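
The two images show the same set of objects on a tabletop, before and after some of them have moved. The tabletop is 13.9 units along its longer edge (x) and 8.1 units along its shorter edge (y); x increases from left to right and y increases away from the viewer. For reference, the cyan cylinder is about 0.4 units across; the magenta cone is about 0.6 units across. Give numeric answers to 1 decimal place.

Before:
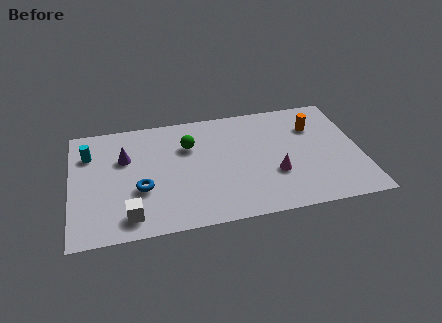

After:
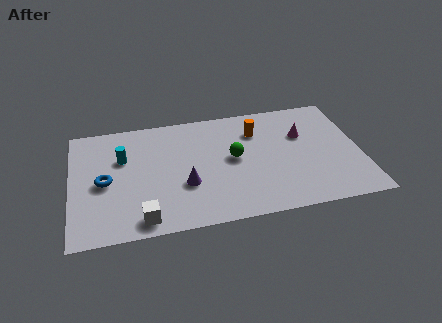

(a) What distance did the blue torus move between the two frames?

1.9

The blue torus moved from about (3.3, 3.0) to (1.6, 3.8), a distance of √(1.7² + 0.8²) ≈ 1.9.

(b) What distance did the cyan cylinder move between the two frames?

1.7

From (0.9, 5.9) to (2.5, 5.3), the cyan cylinder covered √(1.6² + 0.6²) ≈ 1.7 units.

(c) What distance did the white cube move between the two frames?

0.7

The white cube was near (2.7, 1.3) before and (3.3, 1.0) after, so it travelled √(0.6² + 0.3²) ≈ 0.7 units.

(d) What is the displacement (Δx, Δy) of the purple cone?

(2.8, -2.4)

From the two frames, the purple cone sits at roughly (2.6, 5.3) before and (5.4, 2.9) after.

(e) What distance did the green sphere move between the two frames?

2.5

From (5.7, 5.6) to (7.8, 4.3), the green sphere covered √(2.1² + 1.3²) ≈ 2.5 units.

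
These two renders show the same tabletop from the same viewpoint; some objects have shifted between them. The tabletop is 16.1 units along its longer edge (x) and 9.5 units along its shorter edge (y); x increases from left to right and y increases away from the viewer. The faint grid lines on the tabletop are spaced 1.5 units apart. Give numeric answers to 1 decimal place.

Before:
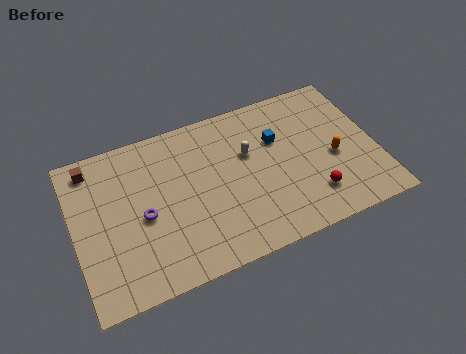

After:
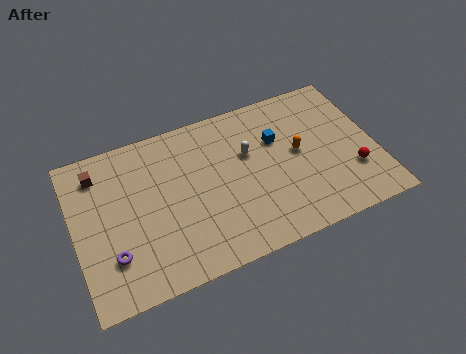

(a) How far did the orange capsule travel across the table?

2.1

The orange capsule was near (13.8, 4.1) before and (12.0, 5.1) after, so it travelled √(1.8² + 1.0²) ≈ 2.1 units.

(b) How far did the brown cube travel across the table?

0.6

From (1.2, 8.2) to (1.5, 7.7), the brown cube covered √(0.3² + 0.5²) ≈ 0.6 units.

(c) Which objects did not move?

the blue cube and the white capsule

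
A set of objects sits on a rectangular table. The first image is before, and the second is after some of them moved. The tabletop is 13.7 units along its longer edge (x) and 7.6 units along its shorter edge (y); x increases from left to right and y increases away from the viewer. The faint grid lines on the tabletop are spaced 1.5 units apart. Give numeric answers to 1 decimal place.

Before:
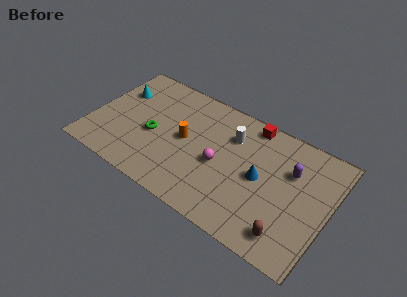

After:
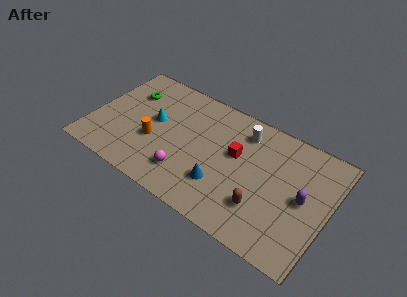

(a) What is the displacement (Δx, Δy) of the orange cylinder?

(-1.7, -1.0)

The orange cylinder was at about (5.4, 3.9) and moved to about (3.7, 2.9).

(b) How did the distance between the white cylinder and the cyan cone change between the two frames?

-1.4

They were about 6.7 units apart before and 5.3 after — 1.4 units closer together.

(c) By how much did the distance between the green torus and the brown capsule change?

+0.6

They were about 8.4 units apart before and 9.0 after — 0.6 units further apart.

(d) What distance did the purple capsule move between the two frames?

1.6

The purple capsule was near (11.4, 5.1) before and (12.3, 3.8) after, so it travelled √(0.9² + 1.3²) ≈ 1.6 units.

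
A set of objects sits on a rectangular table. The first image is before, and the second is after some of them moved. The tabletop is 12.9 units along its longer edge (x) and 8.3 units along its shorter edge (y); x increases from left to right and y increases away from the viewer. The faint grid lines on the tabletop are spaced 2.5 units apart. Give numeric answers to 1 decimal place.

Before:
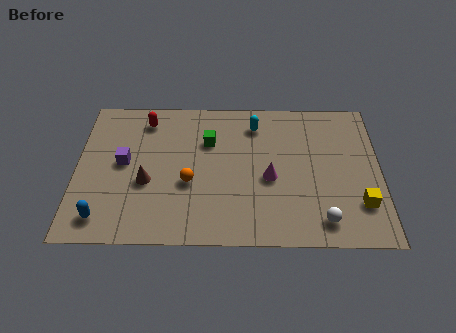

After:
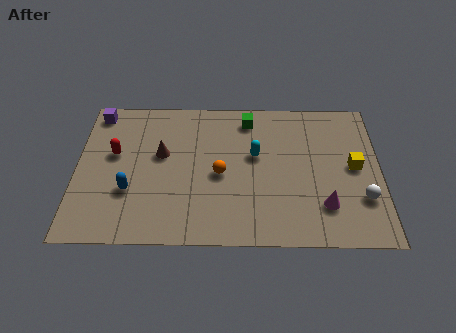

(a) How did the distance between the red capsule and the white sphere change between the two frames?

+1.4

Before: roughly 9.4 units apart; after: 10.8. That's 1.4 units further apart.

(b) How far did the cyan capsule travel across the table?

1.8

From (7.6, 6.7) to (7.6, 4.9), the cyan capsule covered √(0.0² + 1.8²) ≈ 1.8 units.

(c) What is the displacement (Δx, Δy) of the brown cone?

(0.6, 1.6)

The brown cone started near (3.0, 3.3) and ended near (3.6, 4.9).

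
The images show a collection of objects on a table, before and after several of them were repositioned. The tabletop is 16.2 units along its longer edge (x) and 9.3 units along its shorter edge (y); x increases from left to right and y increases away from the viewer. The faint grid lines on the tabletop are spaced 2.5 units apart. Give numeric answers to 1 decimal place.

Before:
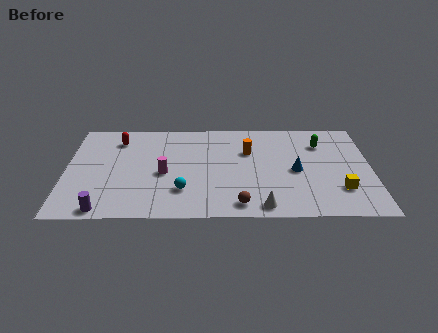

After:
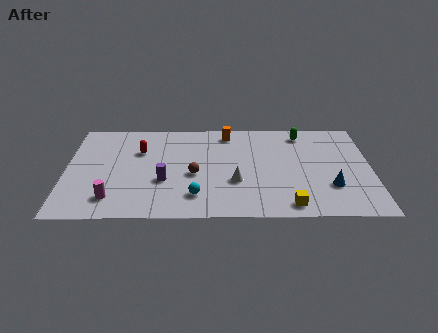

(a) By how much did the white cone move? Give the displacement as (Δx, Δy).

(-1.4, 2.3)

The white cone started near (10.4, 1.0) and ended near (9.0, 3.3).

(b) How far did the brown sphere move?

3.7

From (9.2, 1.2) to (6.8, 4.0), the brown sphere covered √(2.4² + 2.8²) ≈ 3.7 units.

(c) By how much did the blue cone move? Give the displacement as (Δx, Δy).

(1.8, -1.5)

The blue cone was at about (12.2, 4.3) and moved to about (14.0, 2.8).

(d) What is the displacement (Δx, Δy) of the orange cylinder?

(-1.1, 1.8)

From the two frames, the orange cylinder sits at roughly (9.7, 6.2) before and (8.6, 8.0) after.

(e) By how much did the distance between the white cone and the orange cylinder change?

-0.5

The distance was about 5.2 in the first image and 4.7 in the second, so they moved 0.5 units closer together.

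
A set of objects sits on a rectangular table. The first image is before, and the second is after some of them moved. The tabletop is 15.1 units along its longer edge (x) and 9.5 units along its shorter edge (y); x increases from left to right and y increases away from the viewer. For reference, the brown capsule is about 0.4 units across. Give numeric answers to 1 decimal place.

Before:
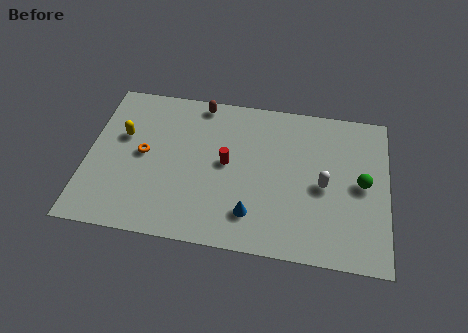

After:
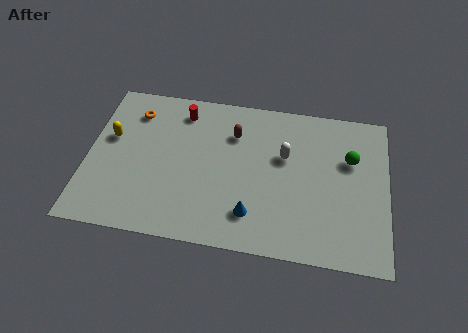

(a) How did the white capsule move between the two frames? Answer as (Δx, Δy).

(-2.0, 1.5)

The white capsule started near (11.9, 4.4) and ended near (9.9, 5.9).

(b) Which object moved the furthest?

the red cylinder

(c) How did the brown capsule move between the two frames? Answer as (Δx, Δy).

(1.8, -1.7)

The brown capsule was at about (5.5, 8.6) and moved to about (7.3, 6.9).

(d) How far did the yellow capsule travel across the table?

0.6

From (1.7, 5.9) to (1.1, 5.7), the yellow capsule covered √(0.6² + 0.2²) ≈ 0.6 units.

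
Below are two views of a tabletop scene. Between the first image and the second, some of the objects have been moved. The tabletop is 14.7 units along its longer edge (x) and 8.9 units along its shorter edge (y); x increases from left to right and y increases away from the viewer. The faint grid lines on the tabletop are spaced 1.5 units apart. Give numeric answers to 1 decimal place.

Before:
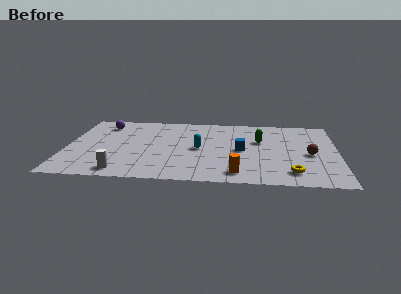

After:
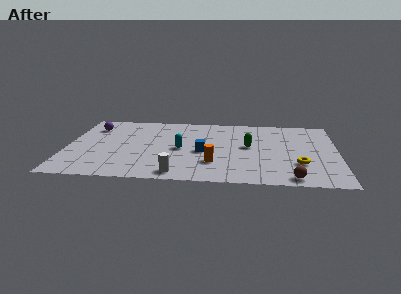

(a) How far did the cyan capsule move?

1.0

From (7.2, 4.3) to (6.2, 4.2), the cyan capsule covered √(1.0² + 0.1²) ≈ 1.0 units.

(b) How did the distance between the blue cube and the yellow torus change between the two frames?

+1.5

Before: roughly 3.8 units apart; after: 5.3. That's 1.5 units further apart.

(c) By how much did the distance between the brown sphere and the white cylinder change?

-4.4

Before: roughly 10.5 units apart; after: 6.1. That's 4.4 units closer together.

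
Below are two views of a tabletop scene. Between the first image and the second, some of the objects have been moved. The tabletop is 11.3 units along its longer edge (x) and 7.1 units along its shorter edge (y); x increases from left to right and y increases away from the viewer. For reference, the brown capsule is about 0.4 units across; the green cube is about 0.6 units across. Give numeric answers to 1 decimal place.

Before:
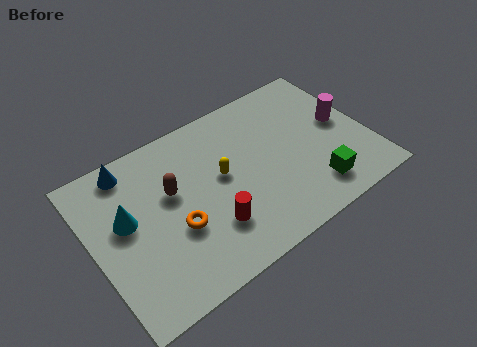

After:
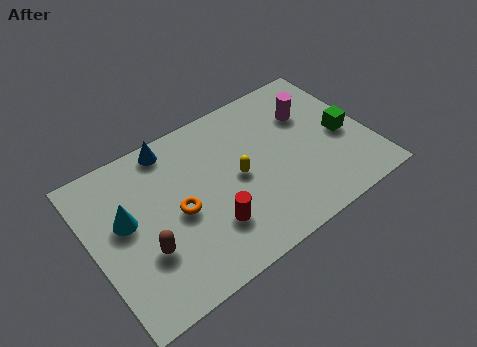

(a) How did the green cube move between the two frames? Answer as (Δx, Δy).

(1.6, 1.8)

The green cube started near (8.7, 1.4) and ended near (10.3, 3.2).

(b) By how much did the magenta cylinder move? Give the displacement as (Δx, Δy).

(-1.2, 1.1)

The magenta cylinder was at about (10.4, 3.8) and moved to about (9.2, 4.9).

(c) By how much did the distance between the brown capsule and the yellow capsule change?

+2.1

Before: roughly 2.0 units apart; after: 4.1. That's 2.1 units further apart.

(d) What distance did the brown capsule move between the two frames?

2.4

From (3.3, 4.3) to (1.9, 2.4), the brown capsule covered √(1.4² + 1.9²) ≈ 2.4 units.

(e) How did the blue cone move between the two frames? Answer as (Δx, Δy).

(1.7, 0.1)

The blue cone started near (1.9, 6.2) and ended near (3.6, 6.3).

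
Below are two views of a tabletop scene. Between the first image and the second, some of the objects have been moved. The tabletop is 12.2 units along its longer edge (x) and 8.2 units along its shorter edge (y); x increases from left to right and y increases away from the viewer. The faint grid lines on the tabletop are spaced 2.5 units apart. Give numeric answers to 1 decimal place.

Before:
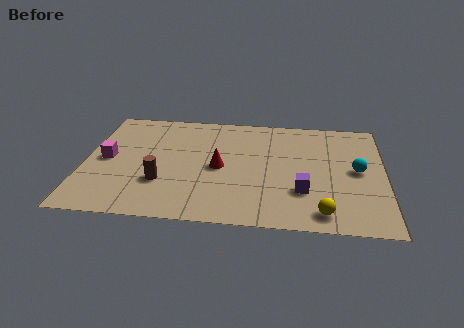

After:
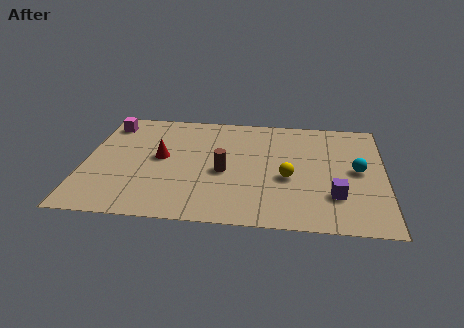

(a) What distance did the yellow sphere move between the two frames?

2.7

The yellow sphere moved from about (9.7, 1.1) to (8.3, 3.4), a distance of √(1.4² + 2.3²) ≈ 2.7.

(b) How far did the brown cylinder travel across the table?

2.7

The brown cylinder moved from about (3.2, 2.6) to (5.7, 3.6), a distance of √(2.5² + 1.0²) ≈ 2.7.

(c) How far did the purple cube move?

1.3

The purple cube was near (8.9, 2.5) before and (10.2, 2.3) after, so it travelled √(1.3² + 0.2²) ≈ 1.3 units.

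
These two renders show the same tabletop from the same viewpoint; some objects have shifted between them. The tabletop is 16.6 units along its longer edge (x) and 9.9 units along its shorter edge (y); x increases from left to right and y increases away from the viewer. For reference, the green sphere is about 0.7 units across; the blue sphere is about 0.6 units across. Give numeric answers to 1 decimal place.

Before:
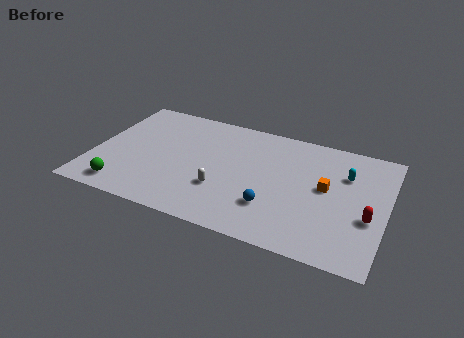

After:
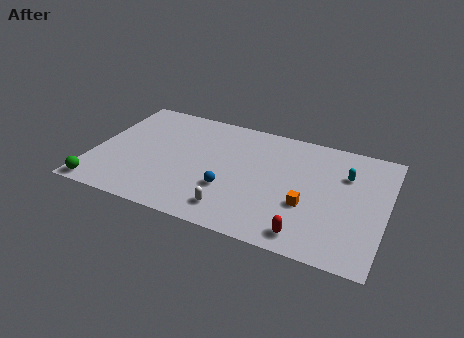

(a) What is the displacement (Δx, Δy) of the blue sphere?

(-2.5, 0.5)

The blue sphere was at about (10.4, 2.8) and moved to about (7.9, 3.3).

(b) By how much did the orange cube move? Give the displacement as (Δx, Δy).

(-0.9, -1.8)

From the two frames, the orange cube sits at roughly (13.2, 5.4) before and (12.3, 3.6) after.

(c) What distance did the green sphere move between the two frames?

1.4

The green sphere moved from about (2.1, 1.4) to (0.8, 0.9), a distance of √(1.3² + 0.5²) ≈ 1.4.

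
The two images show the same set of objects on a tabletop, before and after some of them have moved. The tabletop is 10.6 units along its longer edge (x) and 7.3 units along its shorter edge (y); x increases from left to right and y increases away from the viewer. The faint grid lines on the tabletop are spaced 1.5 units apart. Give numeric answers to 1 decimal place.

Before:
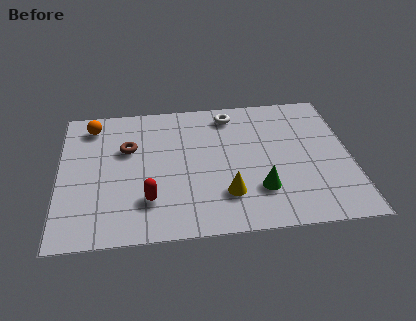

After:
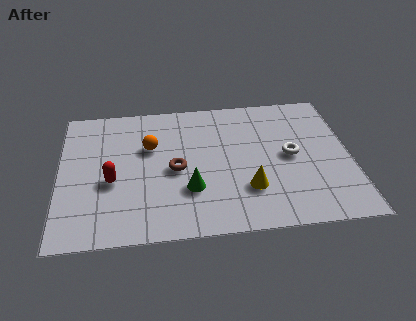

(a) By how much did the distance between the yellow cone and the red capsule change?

+2.2

Before: roughly 2.8 units apart; after: 5.0. That's 2.2 units further apart.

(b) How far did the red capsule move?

1.7

The red capsule moved from about (3.2, 1.9) to (1.9, 3.0), a distance of √(1.3² + 1.1²) ≈ 1.7.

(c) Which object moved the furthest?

the white torus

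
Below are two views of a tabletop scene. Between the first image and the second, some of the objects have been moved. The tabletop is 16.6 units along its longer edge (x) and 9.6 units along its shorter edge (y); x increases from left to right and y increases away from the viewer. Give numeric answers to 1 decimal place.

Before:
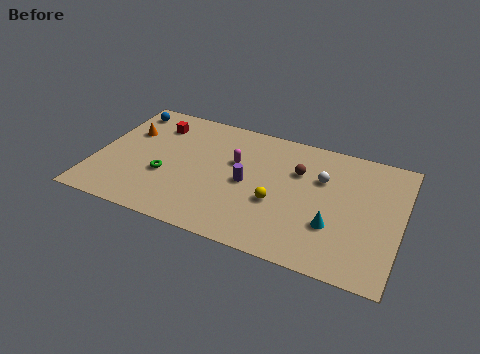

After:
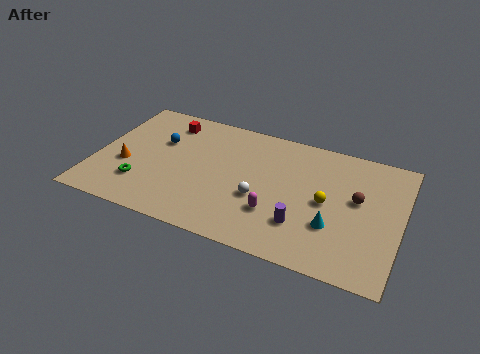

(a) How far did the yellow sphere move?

2.8

The yellow sphere moved from about (10.0, 3.7) to (12.6, 4.7), a distance of √(2.6² + 1.0²) ≈ 2.8.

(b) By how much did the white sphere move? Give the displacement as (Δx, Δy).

(-3.1, -2.7)

The white sphere started near (12.2, 6.4) and ended near (9.1, 3.7).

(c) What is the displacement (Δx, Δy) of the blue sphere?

(2.2, -2.0)

From the two frames, the blue sphere sits at roughly (1.1, 8.2) before and (3.3, 6.2) after.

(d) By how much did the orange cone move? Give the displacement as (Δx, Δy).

(0.2, -2.7)

From the two frames, the orange cone sits at roughly (1.5, 6.4) before and (1.7, 3.7) after.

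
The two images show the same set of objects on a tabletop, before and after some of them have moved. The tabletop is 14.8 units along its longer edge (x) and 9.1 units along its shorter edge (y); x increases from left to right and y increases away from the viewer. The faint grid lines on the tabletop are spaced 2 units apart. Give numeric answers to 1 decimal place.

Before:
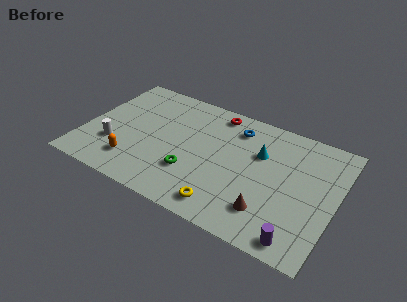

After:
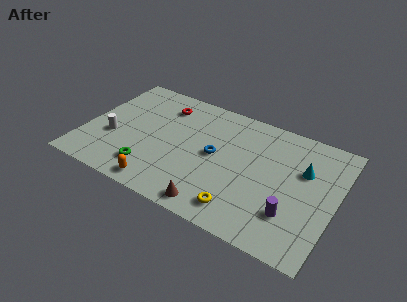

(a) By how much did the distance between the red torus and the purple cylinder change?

+0.4

The distance was about 9.1 in the first image and 9.5 in the second, so they moved 0.4 units further apart.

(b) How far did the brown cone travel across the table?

3.2

From (11.2, 2.1) to (8.2, 1.0), the brown cone covered √(3.0² + 1.1²) ≈ 3.2 units.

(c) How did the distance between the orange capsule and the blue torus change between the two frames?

-3.0

Before: roughly 7.6 units apart; after: 4.6. That's 3.0 units closer together.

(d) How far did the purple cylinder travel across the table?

1.6

From (13.1, 1.0) to (12.5, 2.5), the purple cylinder covered √(0.6² + 1.5²) ≈ 1.6 units.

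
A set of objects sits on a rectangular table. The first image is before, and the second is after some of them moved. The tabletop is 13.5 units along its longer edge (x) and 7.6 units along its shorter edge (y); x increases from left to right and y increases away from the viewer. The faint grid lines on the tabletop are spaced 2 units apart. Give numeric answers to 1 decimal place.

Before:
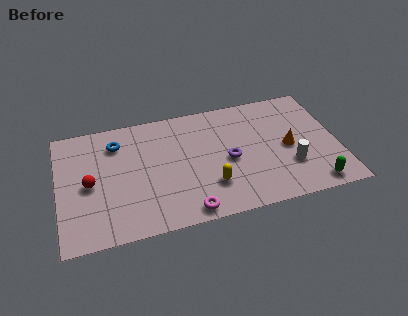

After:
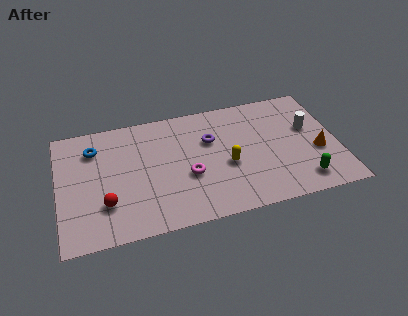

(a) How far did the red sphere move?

1.6

The red sphere moved from about (1.5, 3.6) to (2.2, 2.2), a distance of √(0.7² + 1.4²) ≈ 1.6.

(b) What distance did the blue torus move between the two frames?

1.1

The blue torus was near (2.9, 5.9) before and (1.8, 5.8) after, so it travelled √(1.1² + 0.1²) ≈ 1.1 units.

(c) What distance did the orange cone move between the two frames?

1.5

The orange cone moved from about (11.1, 3.6) to (12.5, 3.0), a distance of √(1.4² + 0.6²) ≈ 1.5.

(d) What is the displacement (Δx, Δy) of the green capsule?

(-0.5, 0.4)

From the two frames, the green capsule sits at roughly (12.1, 0.9) before and (11.6, 1.3) after.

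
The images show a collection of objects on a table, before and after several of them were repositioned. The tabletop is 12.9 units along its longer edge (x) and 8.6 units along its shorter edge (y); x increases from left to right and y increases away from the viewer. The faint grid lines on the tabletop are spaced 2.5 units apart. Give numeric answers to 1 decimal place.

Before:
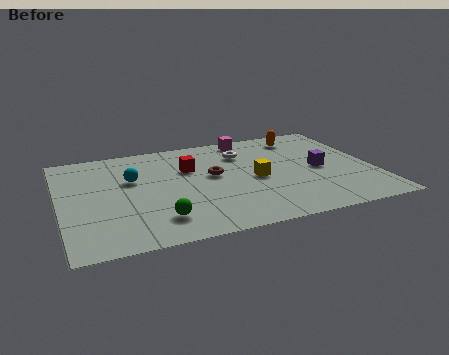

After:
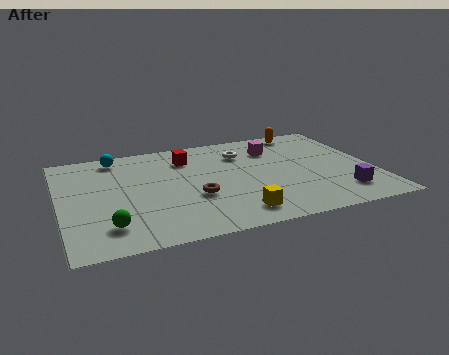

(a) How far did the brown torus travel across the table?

1.8

The brown torus moved from about (6.3, 4.8) to (5.4, 3.2), a distance of √(0.9² + 1.6²) ≈ 1.8.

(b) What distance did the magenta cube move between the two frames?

1.6

From (8.1, 7.7) to (9.0, 6.4), the magenta cube covered √(0.9² + 1.3²) ≈ 1.6 units.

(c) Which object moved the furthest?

the yellow cube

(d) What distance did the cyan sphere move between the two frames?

2.2

From (3.0, 5.4) to (2.5, 7.5), the cyan sphere covered √(0.5² + 2.1²) ≈ 2.2 units.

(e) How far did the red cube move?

0.9

The red cube was near (5.4, 5.7) before and (5.4, 6.6) after, so it travelled √(0.0² + 0.9²) ≈ 0.9 units.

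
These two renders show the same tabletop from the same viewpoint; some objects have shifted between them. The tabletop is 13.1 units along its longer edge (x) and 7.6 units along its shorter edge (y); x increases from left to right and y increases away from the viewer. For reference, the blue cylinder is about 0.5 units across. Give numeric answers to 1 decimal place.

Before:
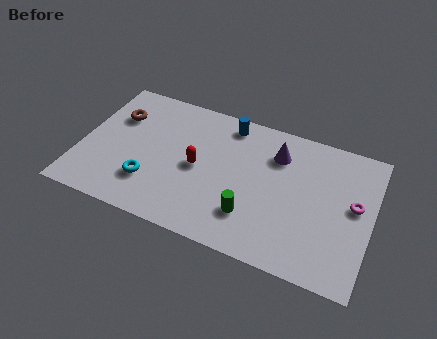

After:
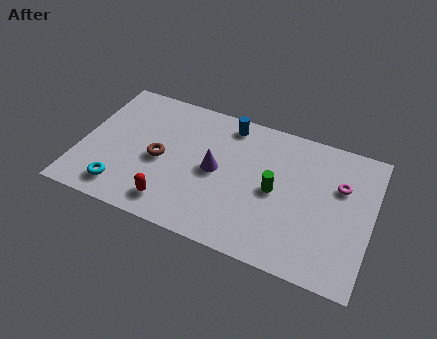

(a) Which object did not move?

the blue cylinder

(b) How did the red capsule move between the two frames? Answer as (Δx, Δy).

(-0.9, -2.4)

From the two frames, the red capsule sits at roughly (5.3, 3.7) before and (4.4, 1.3) after.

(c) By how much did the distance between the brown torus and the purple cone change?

-4.8

Before: roughly 7.3 units apart; after: 2.5. That's 4.8 units closer together.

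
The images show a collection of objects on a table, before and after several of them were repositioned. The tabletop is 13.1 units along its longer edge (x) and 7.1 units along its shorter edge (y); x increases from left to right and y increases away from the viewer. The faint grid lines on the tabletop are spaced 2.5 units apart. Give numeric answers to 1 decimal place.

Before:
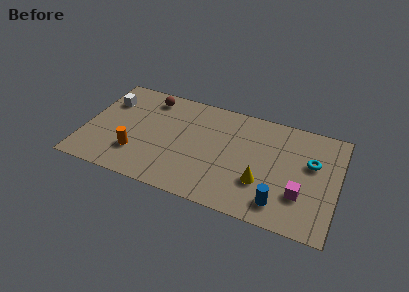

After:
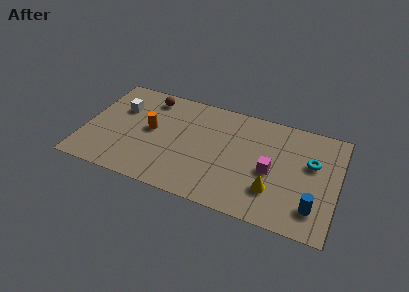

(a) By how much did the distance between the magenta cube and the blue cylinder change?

+1.5

The distance was about 1.3 in the first image and 2.8 in the second, so they moved 1.5 units further apart.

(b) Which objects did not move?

the brown sphere and the cyan torus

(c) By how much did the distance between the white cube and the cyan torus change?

-0.7

Before: roughly 10.7 units apart; after: 10.0. That's 0.7 units closer together.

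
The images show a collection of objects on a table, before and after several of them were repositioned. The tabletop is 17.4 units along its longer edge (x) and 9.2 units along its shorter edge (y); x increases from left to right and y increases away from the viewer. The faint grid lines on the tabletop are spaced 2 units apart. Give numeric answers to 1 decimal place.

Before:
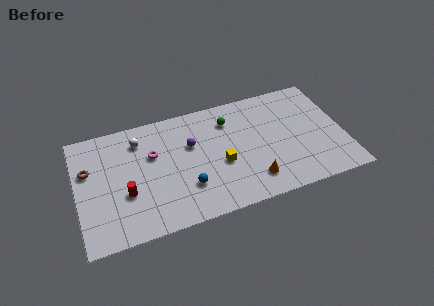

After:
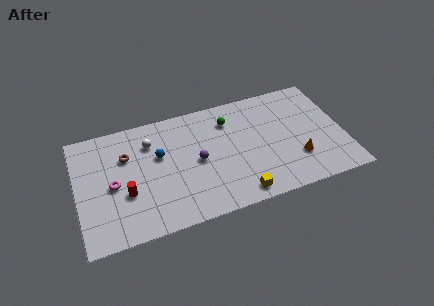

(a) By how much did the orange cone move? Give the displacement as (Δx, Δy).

(3.0, 0.8)

From the two frames, the orange cone sits at roughly (11.2, 1.9) before and (14.2, 2.7) after.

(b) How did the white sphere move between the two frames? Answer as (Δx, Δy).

(0.7, -0.4)

The white sphere was at about (4.2, 7.3) and moved to about (4.9, 6.9).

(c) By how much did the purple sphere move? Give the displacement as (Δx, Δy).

(0.3, -1.4)

The purple sphere was at about (7.5, 5.9) and moved to about (7.8, 4.5).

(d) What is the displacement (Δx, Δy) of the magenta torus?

(-2.7, -1.6)

From the two frames, the magenta torus sits at roughly (5.0, 5.9) before and (2.3, 4.3) after.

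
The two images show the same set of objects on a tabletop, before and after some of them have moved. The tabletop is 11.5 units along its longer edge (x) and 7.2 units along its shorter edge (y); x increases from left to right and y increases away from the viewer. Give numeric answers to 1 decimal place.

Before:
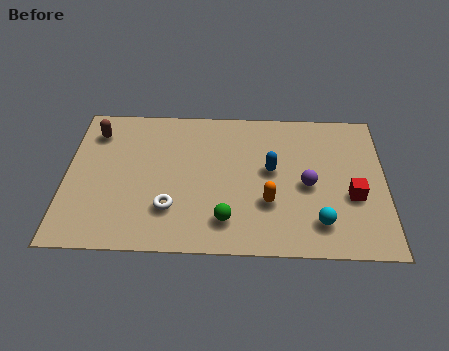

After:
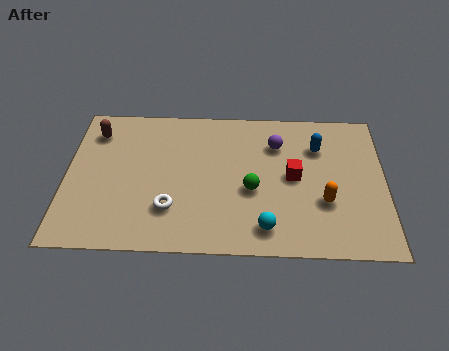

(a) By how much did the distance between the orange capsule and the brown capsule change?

+1.8

The distance was about 7.1 in the first image and 8.9 in the second, so they moved 1.8 units further apart.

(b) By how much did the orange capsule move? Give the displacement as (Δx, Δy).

(2.0, 0.1)

The orange capsule was at about (7.3, 2.4) and moved to about (9.3, 2.5).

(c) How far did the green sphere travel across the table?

1.7

The green sphere was near (5.8, 1.5) before and (6.7, 3.0) after, so it travelled √(0.9² + 1.5²) ≈ 1.7 units.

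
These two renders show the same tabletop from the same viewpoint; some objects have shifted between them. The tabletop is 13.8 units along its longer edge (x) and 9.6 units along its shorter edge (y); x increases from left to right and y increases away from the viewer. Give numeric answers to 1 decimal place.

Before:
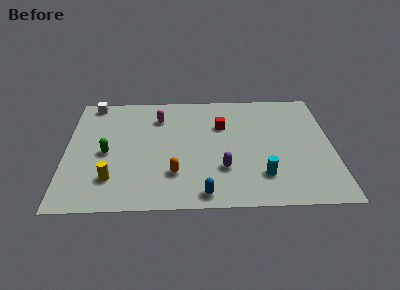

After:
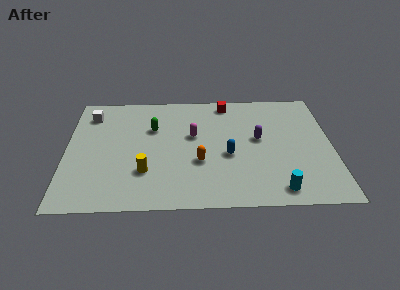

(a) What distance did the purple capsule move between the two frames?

3.1

The purple capsule was near (8.1, 2.9) before and (10.0, 5.3) after, so it travelled √(1.9² + 2.4²) ≈ 3.1 units.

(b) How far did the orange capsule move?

1.6

From (5.6, 2.6) to (6.9, 3.5), the orange capsule covered √(1.3² + 0.9²) ≈ 1.6 units.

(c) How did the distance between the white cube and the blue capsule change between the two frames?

-1.5

They were about 9.6 units apart before and 8.1 after — 1.5 units closer together.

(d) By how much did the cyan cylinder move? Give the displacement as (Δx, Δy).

(0.8, -1.1)

From the two frames, the cyan cylinder sits at roughly (10.1, 2.3) before and (10.9, 1.2) after.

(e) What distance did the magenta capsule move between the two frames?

2.4

The magenta capsule was near (4.8, 7.3) before and (6.6, 5.7) after, so it travelled √(1.8² + 1.6²) ≈ 2.4 units.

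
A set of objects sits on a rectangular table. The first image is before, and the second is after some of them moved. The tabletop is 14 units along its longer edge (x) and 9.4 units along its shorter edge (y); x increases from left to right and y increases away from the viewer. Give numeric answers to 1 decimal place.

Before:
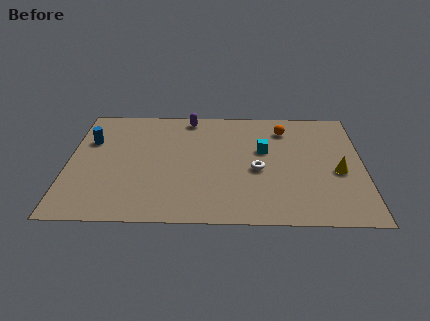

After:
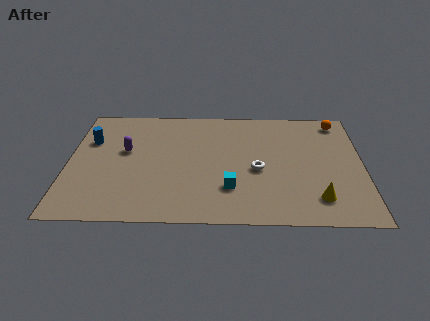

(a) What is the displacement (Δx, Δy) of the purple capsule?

(-3.0, -2.9)

The purple capsule started near (5.7, 8.4) and ended near (2.7, 5.5).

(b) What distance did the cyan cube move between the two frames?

3.5

The cyan cube moved from about (9.3, 5.7) to (7.7, 2.6), a distance of √(1.6² + 3.1²) ≈ 3.5.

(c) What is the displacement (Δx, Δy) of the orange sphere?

(2.6, 0.7)

The orange sphere was at about (10.3, 7.5) and moved to about (12.9, 8.2).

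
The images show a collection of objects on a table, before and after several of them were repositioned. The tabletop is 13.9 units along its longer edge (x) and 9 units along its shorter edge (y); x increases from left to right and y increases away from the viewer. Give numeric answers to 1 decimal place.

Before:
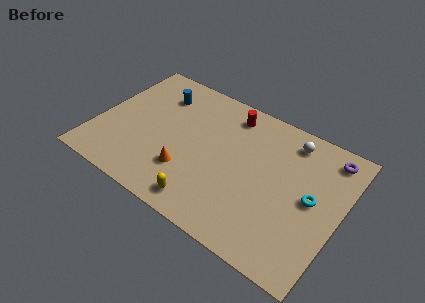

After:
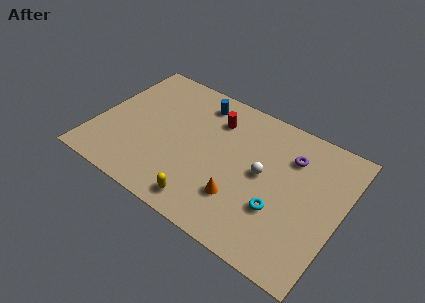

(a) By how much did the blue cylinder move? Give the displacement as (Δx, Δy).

(2.3, 0.6)

The blue cylinder started near (3.0, 6.9) and ended near (5.3, 7.5).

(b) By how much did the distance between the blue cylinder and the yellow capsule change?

-0.4

They were about 6.9 units apart before and 6.5 after — 0.4 units closer together.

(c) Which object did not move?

the yellow capsule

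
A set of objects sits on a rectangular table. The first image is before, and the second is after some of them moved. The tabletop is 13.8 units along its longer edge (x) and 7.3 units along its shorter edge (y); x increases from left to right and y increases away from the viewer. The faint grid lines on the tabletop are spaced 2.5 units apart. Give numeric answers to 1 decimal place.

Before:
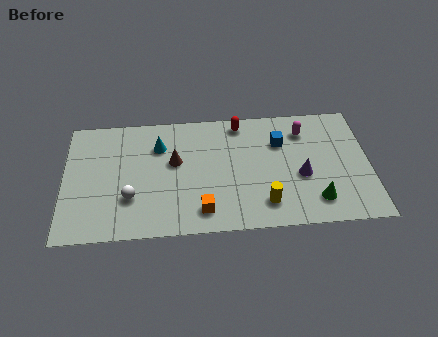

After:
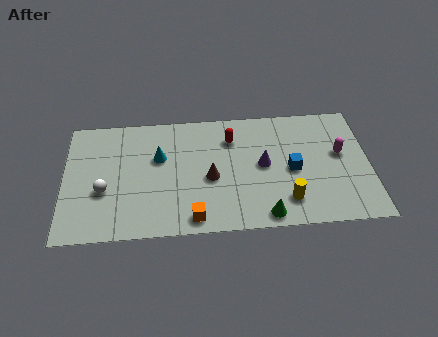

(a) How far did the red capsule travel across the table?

1.0

From (8.0, 6.4) to (7.6, 5.5), the red capsule covered √(0.4² + 0.9²) ≈ 1.0 units.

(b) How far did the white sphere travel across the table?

1.3

From (3.0, 2.3) to (1.8, 2.8), the white sphere covered √(1.2² + 0.5²) ≈ 1.3 units.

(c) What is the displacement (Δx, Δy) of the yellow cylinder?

(1.0, 0.1)

The yellow cylinder started near (9.0, 1.5) and ended near (10.0, 1.6).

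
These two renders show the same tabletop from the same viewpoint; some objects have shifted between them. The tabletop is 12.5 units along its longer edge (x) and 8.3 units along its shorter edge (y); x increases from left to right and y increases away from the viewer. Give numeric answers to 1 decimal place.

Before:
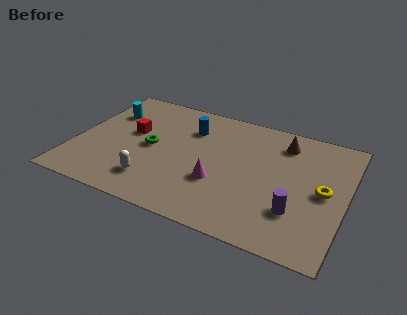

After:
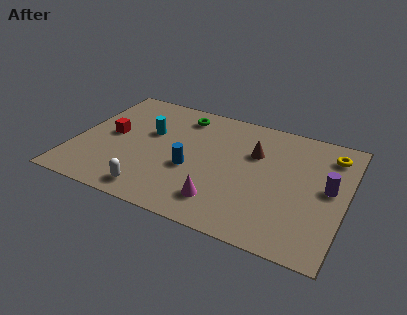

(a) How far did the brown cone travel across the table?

1.7

The brown cone was near (9.4, 6.7) before and (8.2, 5.5) after, so it travelled √(1.2² + 1.2²) ≈ 1.7 units.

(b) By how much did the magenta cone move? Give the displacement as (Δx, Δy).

(0.3, -1.2)

The magenta cone was at about (6.8, 2.9) and moved to about (7.1, 1.7).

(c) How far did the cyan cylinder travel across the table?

2.2

From (1.2, 5.9) to (3.3, 5.1), the cyan cylinder covered √(2.1² + 0.8²) ≈ 2.2 units.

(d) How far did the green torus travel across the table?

3.0

The green torus moved from about (3.5, 4.1) to (4.6, 6.9), a distance of √(1.1² + 2.8²) ≈ 3.0.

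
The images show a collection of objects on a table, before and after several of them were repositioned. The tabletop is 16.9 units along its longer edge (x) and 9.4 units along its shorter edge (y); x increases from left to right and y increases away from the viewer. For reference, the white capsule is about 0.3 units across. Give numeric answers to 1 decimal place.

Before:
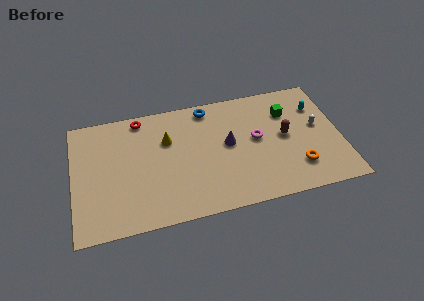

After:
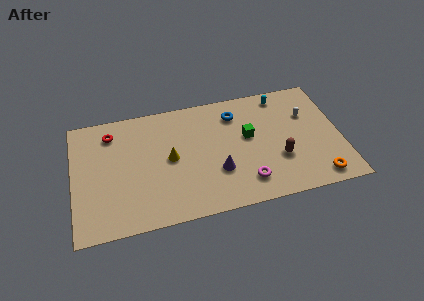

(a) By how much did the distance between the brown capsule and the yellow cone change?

-0.5

Before: roughly 7.5 units apart; after: 7.0. That's 0.5 units closer together.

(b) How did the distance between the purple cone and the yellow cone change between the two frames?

-0.6

They were about 4.0 units apart before and 3.4 after — 0.6 units closer together.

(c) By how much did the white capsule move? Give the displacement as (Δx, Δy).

(-0.6, 1.1)

The white capsule was at about (15.5, 5.2) and moved to about (14.9, 6.3).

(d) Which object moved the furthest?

the magenta torus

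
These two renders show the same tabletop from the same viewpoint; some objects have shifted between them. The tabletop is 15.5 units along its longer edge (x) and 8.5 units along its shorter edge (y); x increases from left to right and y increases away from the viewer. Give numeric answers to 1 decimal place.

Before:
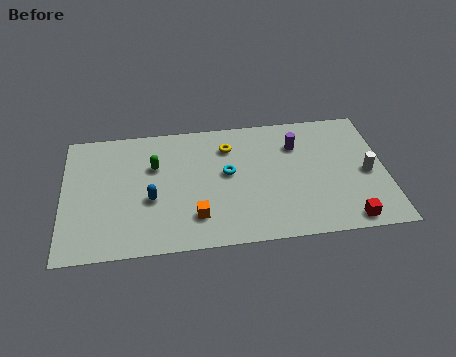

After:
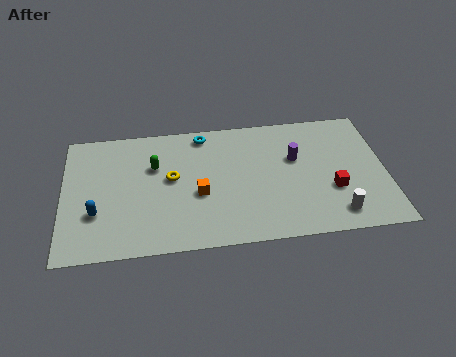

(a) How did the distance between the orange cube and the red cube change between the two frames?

-0.9

Before: roughly 7.3 units apart; after: 6.4. That's 0.9 units closer together.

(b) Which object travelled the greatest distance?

the yellow torus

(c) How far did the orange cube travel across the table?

1.5

The orange cube moved from about (6.3, 2.0) to (6.5, 3.5), a distance of √(0.2² + 1.5²) ≈ 1.5.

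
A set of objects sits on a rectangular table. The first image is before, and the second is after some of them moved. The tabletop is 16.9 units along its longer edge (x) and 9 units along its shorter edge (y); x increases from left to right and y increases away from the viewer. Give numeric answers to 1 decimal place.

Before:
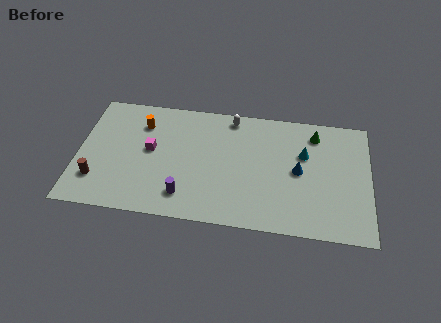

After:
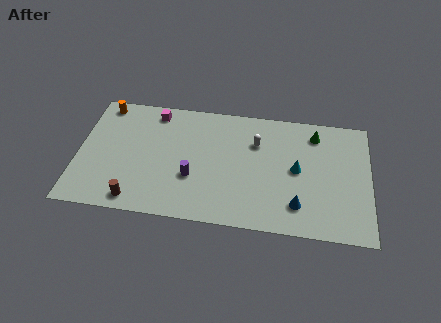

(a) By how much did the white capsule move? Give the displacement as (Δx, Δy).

(1.5, -1.7)

From the two frames, the white capsule sits at roughly (8.8, 8.0) before and (10.3, 6.3) after.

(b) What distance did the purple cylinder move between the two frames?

1.5

From (6.3, 1.8) to (6.7, 3.2), the purple cylinder covered √(0.4² + 1.4²) ≈ 1.5 units.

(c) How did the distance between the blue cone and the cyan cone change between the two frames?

+1.3

They were about 1.3 units apart before and 2.6 after — 1.3 units further apart.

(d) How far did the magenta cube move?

2.9

From (4.2, 4.9) to (4.3, 7.8), the magenta cube covered √(0.1² + 2.9²) ≈ 2.9 units.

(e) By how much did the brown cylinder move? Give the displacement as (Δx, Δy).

(2.3, -1.2)

The brown cylinder was at about (1.2, 2.3) and moved to about (3.5, 1.1).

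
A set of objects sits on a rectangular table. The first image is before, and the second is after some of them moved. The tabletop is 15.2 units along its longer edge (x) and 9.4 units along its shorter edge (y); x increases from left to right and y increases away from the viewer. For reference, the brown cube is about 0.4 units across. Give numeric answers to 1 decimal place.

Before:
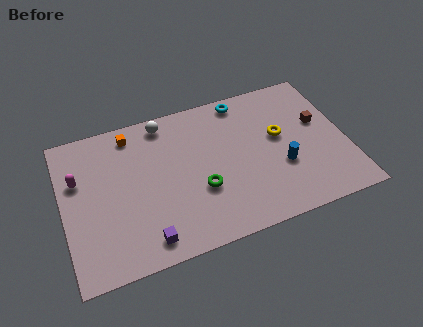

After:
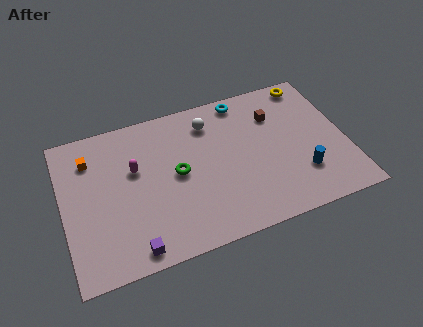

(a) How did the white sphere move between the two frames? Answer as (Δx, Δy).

(2.4, -0.8)

The white sphere was at about (5.7, 8.3) and moved to about (8.1, 7.5).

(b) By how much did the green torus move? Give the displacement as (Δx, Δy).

(-1.1, 1.4)

The green torus started near (7.2, 3.4) and ended near (6.1, 4.8).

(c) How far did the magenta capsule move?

3.0

The magenta capsule moved from about (0.9, 6.1) to (3.9, 5.8), a distance of √(3.0² + 0.3²) ≈ 3.0.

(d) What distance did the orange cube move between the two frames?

2.5

From (3.9, 8.1) to (1.6, 7.2), the orange cube covered √(2.3² + 0.9²) ≈ 2.5 units.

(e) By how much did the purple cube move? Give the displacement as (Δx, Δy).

(-0.7, -0.3)

The purple cube started near (4.1, 1.3) and ended near (3.4, 1.0).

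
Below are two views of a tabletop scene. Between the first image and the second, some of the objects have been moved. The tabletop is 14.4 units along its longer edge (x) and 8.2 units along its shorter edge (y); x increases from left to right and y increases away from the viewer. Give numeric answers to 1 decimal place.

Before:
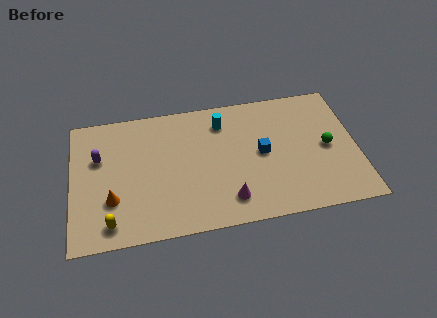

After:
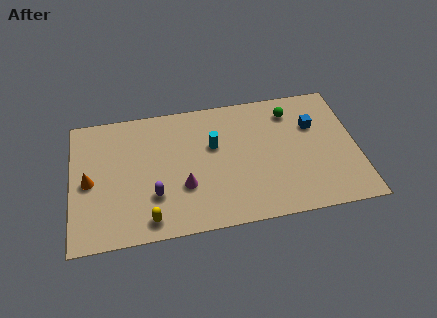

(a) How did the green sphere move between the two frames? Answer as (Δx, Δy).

(-1.7, 2.6)

From the two frames, the green sphere sits at roughly (12.9, 4.0) before and (11.2, 6.6) after.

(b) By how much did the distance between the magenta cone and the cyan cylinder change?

-2.1

Before: roughly 4.9 units apart; after: 2.8. That's 2.1 units closer together.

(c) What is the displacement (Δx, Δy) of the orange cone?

(-1.1, 1.3)

The orange cone was at about (2.0, 2.6) and moved to about (0.9, 3.9).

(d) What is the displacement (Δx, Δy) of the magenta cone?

(-2.2, 1.2)

From the two frames, the magenta cone sits at roughly (7.8, 1.6) before and (5.6, 2.8) after.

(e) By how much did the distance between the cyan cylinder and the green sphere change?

-1.5

They were about 5.8 units apart before and 4.3 after — 1.5 units closer together.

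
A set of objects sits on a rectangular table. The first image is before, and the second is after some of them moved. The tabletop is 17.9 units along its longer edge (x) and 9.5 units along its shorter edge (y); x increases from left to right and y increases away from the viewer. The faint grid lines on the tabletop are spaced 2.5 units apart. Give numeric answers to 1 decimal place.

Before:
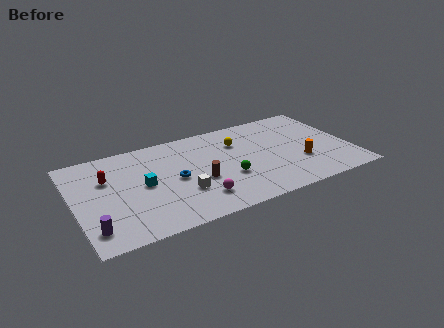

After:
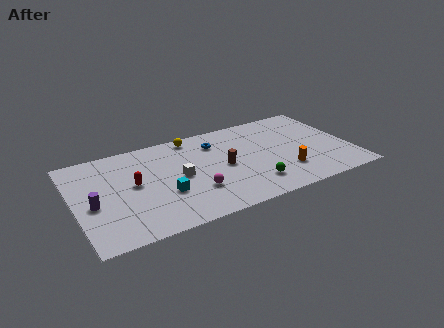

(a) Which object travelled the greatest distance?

the blue torus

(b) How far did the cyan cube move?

1.8

From (4.4, 4.8) to (5.6, 3.4), the cyan cube covered √(1.2² + 1.4²) ≈ 1.8 units.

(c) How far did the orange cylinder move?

1.3

From (14.5, 3.2) to (13.4, 2.6), the orange cylinder covered √(1.1² + 0.6²) ≈ 1.3 units.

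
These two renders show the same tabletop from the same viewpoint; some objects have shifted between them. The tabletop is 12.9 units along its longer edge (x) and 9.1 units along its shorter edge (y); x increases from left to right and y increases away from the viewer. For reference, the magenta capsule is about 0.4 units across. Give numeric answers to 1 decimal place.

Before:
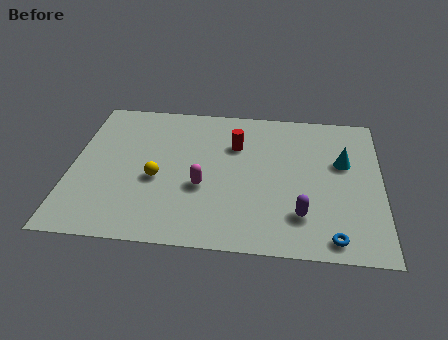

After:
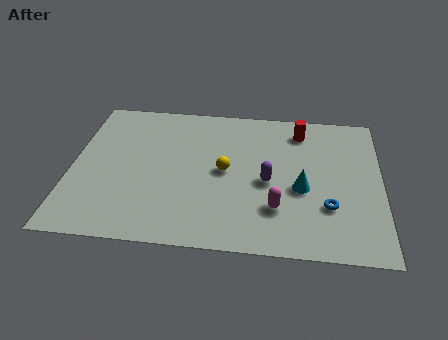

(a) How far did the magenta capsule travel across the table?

3.3

From (5.5, 3.5) to (8.6, 2.5), the magenta capsule covered √(3.1² + 1.0²) ≈ 3.3 units.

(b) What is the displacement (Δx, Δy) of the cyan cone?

(-1.7, -1.8)

From the two frames, the cyan cone sits at roughly (11.3, 5.6) before and (9.6, 3.8) after.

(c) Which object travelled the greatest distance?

the magenta capsule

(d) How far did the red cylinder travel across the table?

3.0

The red cylinder moved from about (6.8, 6.3) to (9.5, 7.5), a distance of √(2.7² + 1.2²) ≈ 3.0.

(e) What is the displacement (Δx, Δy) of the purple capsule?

(-1.4, 1.9)

The purple capsule started near (9.6, 2.2) and ended near (8.2, 4.1).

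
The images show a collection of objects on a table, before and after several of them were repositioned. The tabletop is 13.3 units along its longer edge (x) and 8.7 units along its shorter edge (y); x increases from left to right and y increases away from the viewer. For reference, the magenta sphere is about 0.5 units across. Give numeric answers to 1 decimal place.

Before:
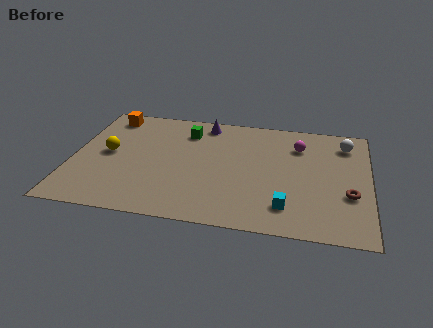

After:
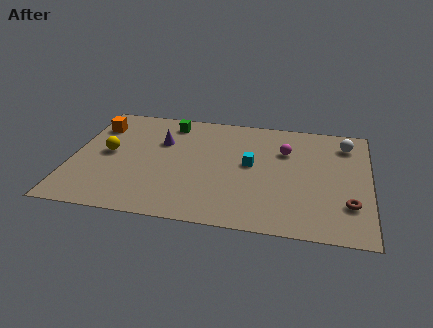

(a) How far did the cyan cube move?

3.4

From (9.7, 1.8) to (8.0, 4.7), the cyan cube covered √(1.7² + 2.9²) ≈ 3.4 units.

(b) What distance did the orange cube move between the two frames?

1.0

The orange cube was near (1.4, 7.5) before and (0.9, 6.6) after, so it travelled √(0.5² + 0.9²) ≈ 1.0 units.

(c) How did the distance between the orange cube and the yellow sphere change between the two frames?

-0.8

The distance was about 3.0 in the first image and 2.2 in the second, so they moved 0.8 units closer together.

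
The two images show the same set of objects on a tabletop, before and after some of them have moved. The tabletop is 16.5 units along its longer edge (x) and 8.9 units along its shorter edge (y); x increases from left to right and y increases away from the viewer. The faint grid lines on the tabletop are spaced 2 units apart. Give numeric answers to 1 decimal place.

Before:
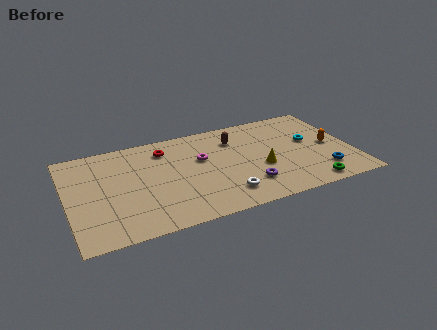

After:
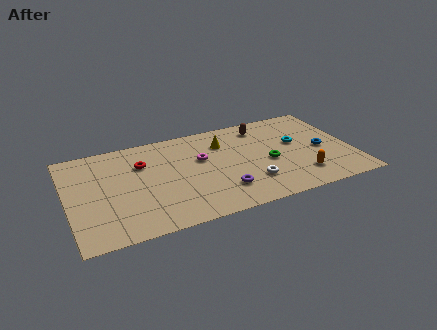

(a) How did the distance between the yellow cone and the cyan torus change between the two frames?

+0.9

The distance was about 3.5 in the first image and 4.4 in the second, so they moved 0.9 units further apart.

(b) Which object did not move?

the magenta torus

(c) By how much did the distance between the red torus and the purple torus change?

-0.7

The distance was about 6.6 in the first image and 5.9 in the second, so they moved 0.7 units closer together.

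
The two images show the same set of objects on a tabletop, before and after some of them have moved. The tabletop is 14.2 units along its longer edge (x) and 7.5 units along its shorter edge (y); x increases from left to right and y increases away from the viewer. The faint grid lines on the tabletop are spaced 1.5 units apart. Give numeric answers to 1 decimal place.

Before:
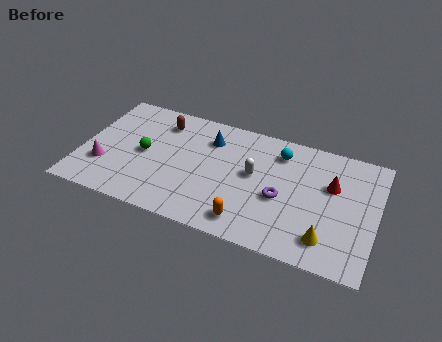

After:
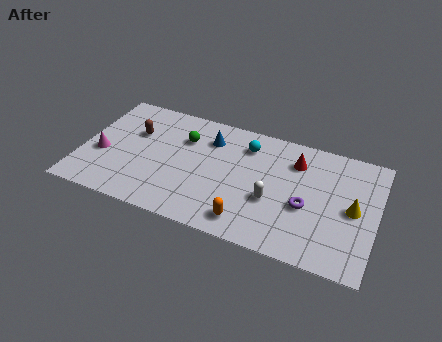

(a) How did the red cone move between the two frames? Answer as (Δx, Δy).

(-1.8, 0.9)

The red cone was at about (12.0, 4.8) and moved to about (10.2, 5.7).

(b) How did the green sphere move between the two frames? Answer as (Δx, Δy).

(1.8, 1.6)

The green sphere was at about (3.0, 3.7) and moved to about (4.8, 5.3).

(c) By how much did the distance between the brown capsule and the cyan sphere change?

-0.3

Before: roughly 5.8 units apart; after: 5.5. That's 0.3 units closer together.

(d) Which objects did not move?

the orange capsule and the blue cone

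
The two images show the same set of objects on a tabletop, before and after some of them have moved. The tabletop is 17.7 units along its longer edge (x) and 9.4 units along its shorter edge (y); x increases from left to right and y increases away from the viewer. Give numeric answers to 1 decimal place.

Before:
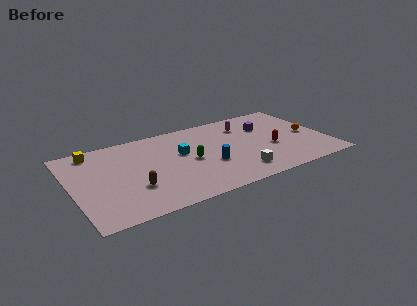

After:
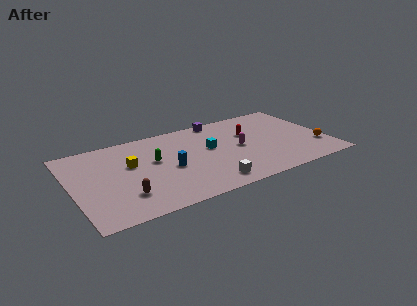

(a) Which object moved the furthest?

the purple cube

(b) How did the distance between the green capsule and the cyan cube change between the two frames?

+2.7

The distance was about 1.2 in the first image and 3.9 in the second, so they moved 2.7 units further apart.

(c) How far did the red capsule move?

2.6

The red capsule was near (13.8, 3.8) before and (12.5, 6.1) after, so it travelled √(1.3² + 2.3²) ≈ 2.6 units.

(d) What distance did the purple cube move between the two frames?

3.7

The purple cube was near (13.8, 6.5) before and (10.7, 8.6) after, so it travelled √(3.1² + 2.1²) ≈ 3.7 units.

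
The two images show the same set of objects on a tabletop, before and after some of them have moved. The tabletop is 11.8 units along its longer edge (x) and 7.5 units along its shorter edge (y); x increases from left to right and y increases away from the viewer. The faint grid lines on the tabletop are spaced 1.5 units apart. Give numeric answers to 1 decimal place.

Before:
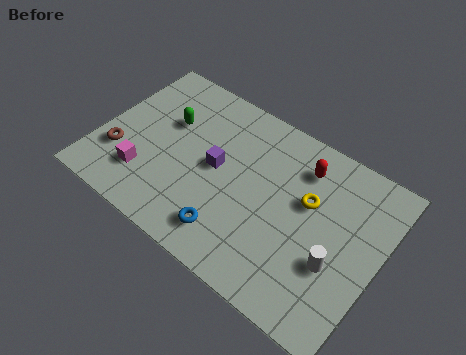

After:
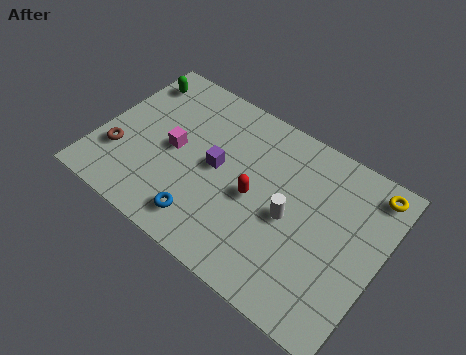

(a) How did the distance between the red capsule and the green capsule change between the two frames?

+0.6

The distance was about 5.7 in the first image and 6.3 in the second, so they moved 0.6 units further apart.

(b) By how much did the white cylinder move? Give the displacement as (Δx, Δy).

(-2.1, 0.8)

The white cylinder started near (10.2, 2.7) and ended near (8.1, 3.5).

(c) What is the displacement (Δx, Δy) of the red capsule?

(-1.6, -2.4)

The red capsule started near (8.2, 5.9) and ended near (6.6, 3.5).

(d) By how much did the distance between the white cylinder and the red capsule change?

-2.3

Before: roughly 3.8 units apart; after: 1.5. That's 2.3 units closer together.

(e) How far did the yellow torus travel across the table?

3.0

From (8.7, 4.6) to (11.0, 6.5), the yellow torus covered √(2.3² + 1.9²) ≈ 3.0 units.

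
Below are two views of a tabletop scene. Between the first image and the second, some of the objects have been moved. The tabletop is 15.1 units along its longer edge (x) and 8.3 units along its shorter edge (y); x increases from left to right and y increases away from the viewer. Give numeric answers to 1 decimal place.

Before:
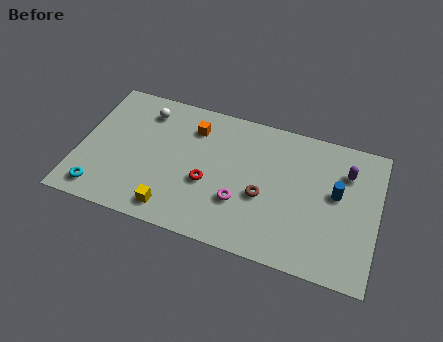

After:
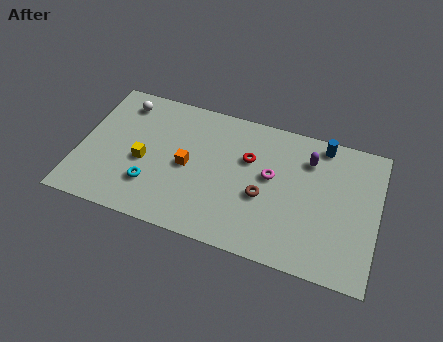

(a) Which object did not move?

the brown torus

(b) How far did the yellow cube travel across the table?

2.9

From (5.0, 1.2) to (3.3, 3.6), the yellow cube covered √(1.7² + 2.4²) ≈ 2.9 units.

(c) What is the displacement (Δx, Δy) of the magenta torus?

(1.4, 2.0)

From the two frames, the magenta torus sits at roughly (8.3, 2.7) before and (9.7, 4.7) after.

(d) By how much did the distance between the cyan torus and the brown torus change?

-2.7

The distance was about 8.4 in the first image and 5.7 in the second, so they moved 2.7 units closer together.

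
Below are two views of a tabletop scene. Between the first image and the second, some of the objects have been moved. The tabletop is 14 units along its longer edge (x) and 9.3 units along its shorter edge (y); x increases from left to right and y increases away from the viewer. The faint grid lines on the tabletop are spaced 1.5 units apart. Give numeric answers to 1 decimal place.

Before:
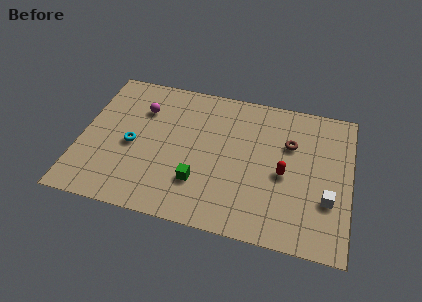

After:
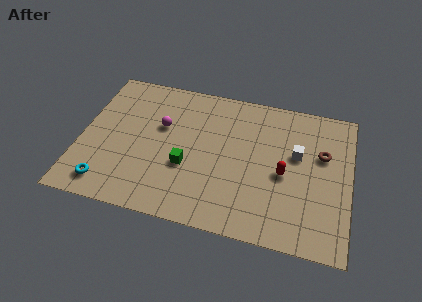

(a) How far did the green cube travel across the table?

1.1

From (6.3, 2.6) to (5.6, 3.5), the green cube covered √(0.7² + 0.9²) ≈ 1.1 units.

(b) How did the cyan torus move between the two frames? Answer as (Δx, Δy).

(-1.1, -2.8)

The cyan torus was at about (2.7, 4.2) and moved to about (1.6, 1.4).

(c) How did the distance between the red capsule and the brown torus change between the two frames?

+0.5

The distance was about 2.0 in the first image and 2.5 in the second, so they moved 0.5 units further apart.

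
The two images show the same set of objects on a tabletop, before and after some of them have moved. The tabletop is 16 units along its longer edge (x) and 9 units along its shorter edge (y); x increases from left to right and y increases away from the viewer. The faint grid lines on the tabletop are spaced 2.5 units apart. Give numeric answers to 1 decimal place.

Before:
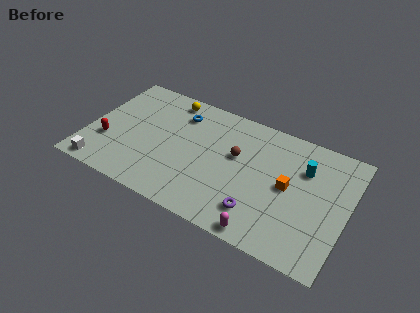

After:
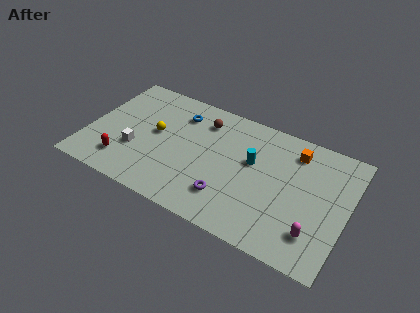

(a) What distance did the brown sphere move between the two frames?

2.9

The brown sphere moved from about (9.1, 5.4) to (6.8, 7.1), a distance of √(2.3² + 1.7²) ≈ 2.9.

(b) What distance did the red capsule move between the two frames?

1.6

From (1.3, 3.0) to (2.5, 1.9), the red capsule covered √(1.2² + 1.1²) ≈ 1.6 units.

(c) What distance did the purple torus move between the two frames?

1.9

The purple torus moved from about (10.9, 2.0) to (9.0, 2.2), a distance of √(1.9² + 0.2²) ≈ 1.9.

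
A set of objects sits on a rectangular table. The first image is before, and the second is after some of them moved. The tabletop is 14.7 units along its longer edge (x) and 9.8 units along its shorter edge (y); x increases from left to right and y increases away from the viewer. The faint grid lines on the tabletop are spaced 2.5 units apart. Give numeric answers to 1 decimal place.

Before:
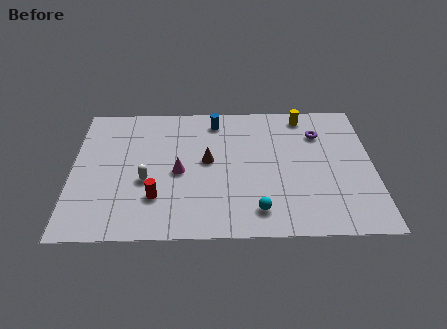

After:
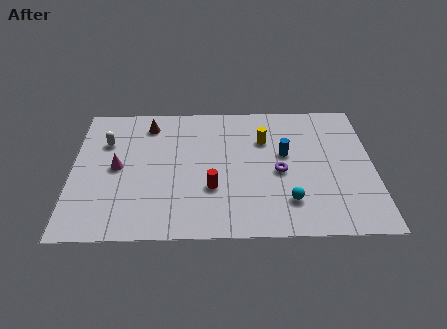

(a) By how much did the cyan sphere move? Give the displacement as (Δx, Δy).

(1.5, 0.6)

The cyan sphere was at about (9.0, 1.7) and moved to about (10.5, 2.3).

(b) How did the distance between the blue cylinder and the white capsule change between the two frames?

+3.3

Before: roughly 5.6 units apart; after: 8.9. That's 3.3 units further apart.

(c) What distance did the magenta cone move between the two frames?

3.0

From (5.2, 4.5) to (2.2, 4.9), the magenta cone covered √(3.0² + 0.4²) ≈ 3.0 units.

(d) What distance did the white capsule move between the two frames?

3.5

The white capsule moved from about (3.6, 3.9) to (1.6, 6.8), a distance of √(2.0² + 2.9²) ≈ 3.5.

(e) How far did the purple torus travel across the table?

3.4

The purple torus moved from about (12.1, 7.2) to (10.1, 4.4), a distance of √(2.0² + 2.8²) ≈ 3.4.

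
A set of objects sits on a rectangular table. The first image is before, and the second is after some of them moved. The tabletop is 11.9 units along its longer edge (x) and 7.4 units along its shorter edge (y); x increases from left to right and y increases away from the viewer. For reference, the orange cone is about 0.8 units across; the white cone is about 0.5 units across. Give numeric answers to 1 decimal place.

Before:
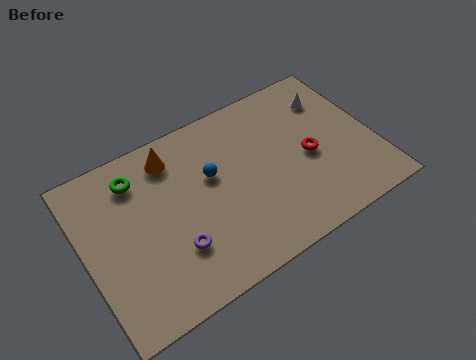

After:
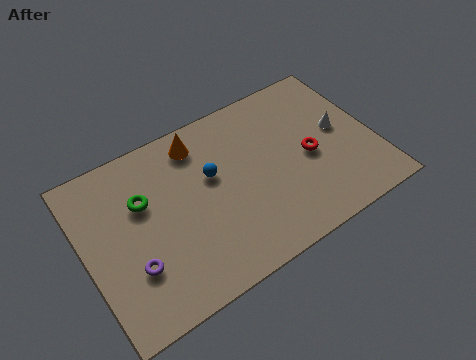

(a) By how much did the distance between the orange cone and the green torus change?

+1.4

The distance was about 1.5 in the first image and 2.9 in the second, so they moved 1.4 units further apart.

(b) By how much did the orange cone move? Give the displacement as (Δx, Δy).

(1.1, 0.1)

From the two frames, the orange cone sits at roughly (3.9, 6.1) before and (5.0, 6.2) after.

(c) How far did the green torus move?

1.1

The green torus was near (2.4, 5.9) before and (2.5, 4.8) after, so it travelled √(0.1² + 1.1²) ≈ 1.1 units.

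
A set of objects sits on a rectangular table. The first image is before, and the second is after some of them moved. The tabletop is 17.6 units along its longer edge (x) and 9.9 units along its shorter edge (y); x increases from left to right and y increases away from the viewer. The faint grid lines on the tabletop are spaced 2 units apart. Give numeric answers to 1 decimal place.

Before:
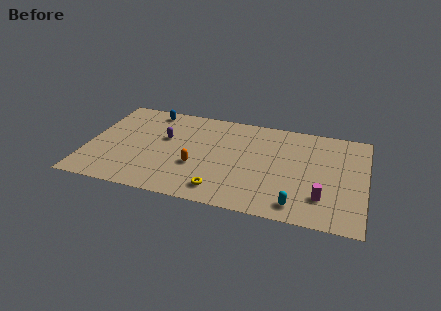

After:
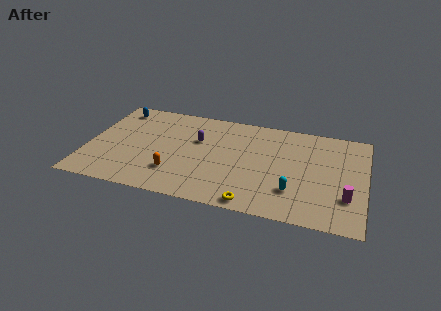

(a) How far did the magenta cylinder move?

1.6

From (15.0, 2.5) to (16.5, 2.9), the magenta cylinder covered √(1.5² + 0.4²) ≈ 1.6 units.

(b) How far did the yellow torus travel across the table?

2.2

The yellow torus was near (8.7, 1.6) before and (10.8, 0.9) after, so it travelled √(2.1² + 0.7²) ≈ 2.2 units.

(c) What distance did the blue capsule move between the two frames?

2.1

From (3.6, 8.7) to (1.5, 8.4), the blue capsule covered √(2.1² + 0.3²) ≈ 2.1 units.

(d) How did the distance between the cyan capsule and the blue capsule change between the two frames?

+0.7

They were about 12.3 units apart before and 13.0 after — 0.7 units further apart.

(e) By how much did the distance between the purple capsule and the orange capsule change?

+0.6

The distance was about 3.3 in the first image and 3.9 in the second, so they moved 0.6 units further apart.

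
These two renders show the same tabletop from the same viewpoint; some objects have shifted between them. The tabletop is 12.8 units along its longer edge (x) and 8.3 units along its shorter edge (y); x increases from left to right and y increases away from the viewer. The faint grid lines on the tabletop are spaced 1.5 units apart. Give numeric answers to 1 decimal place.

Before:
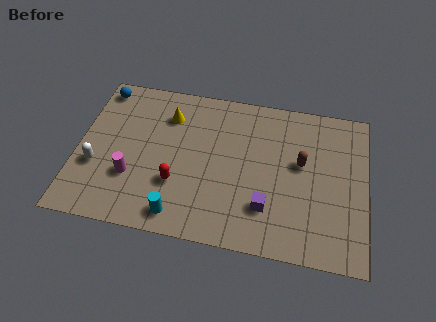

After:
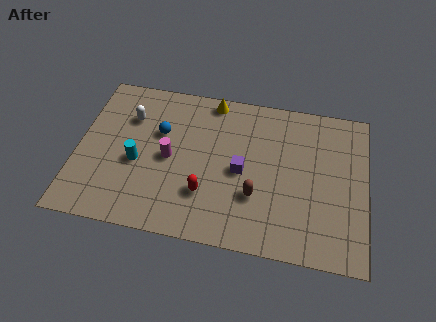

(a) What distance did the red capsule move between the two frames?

1.3

From (4.5, 2.7) to (5.8, 2.4), the red capsule covered √(1.3² + 0.3²) ≈ 1.3 units.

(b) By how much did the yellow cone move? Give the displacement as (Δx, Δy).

(1.9, 1.2)

From the two frames, the yellow cone sits at roughly (3.9, 6.3) before and (5.8, 7.5) after.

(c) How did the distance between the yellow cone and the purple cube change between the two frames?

-2.3

They were about 6.2 units apart before and 3.9 after — 2.3 units closer together.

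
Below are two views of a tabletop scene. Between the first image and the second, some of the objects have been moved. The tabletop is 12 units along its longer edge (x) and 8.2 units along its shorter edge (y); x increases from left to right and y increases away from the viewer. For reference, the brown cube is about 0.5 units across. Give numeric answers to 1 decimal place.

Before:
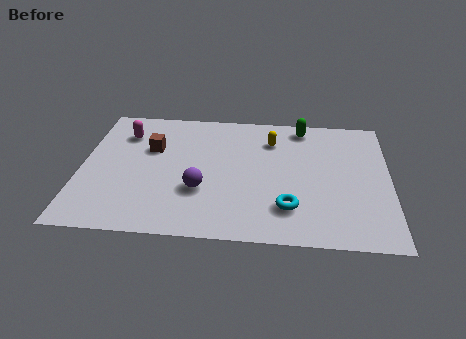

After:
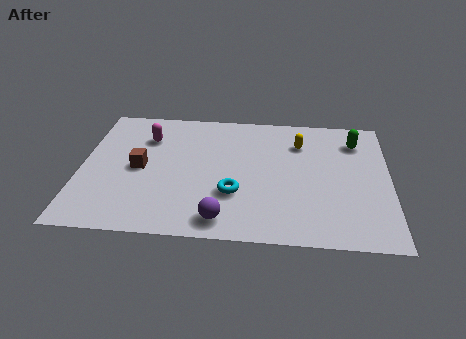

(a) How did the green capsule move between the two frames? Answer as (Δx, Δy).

(2.1, -0.8)

From the two frames, the green capsule sits at roughly (8.6, 7.2) before and (10.7, 6.4) after.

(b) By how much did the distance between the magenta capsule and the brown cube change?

+0.6

Before: roughly 1.4 units apart; after: 2.0. That's 0.6 units further apart.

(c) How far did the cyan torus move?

2.2

The cyan torus moved from about (8.1, 2.0) to (6.0, 2.7), a distance of √(2.1² + 0.7²) ≈ 2.2.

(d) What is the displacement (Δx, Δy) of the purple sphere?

(0.9, -1.7)

From the two frames, the purple sphere sits at roughly (4.7, 2.8) before and (5.6, 1.1) after.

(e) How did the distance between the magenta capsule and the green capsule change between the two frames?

+1.1

The distance was about 7.1 in the first image and 8.2 in the second, so they moved 1.1 units further apart.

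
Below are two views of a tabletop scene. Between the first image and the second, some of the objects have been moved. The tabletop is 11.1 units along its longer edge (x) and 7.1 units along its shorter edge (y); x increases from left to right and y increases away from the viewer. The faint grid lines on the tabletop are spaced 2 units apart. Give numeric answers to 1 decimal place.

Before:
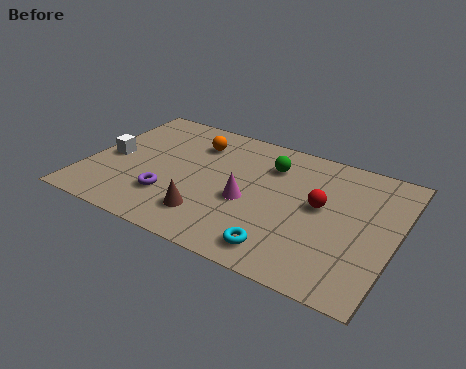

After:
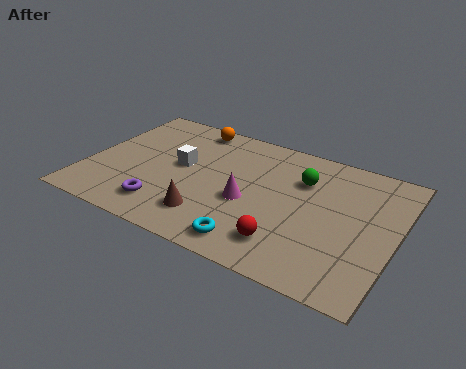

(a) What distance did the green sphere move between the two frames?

1.2

From (6.4, 5.3) to (7.6, 5.0), the green sphere covered √(1.2² + 0.3²) ≈ 1.2 units.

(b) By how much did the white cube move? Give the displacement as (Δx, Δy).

(2.5, 0.6)

From the two frames, the white cube sits at roughly (0.8, 3.3) before and (3.3, 3.9) after.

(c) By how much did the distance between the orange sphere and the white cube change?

-1.1

They were about 3.5 units apart before and 2.4 after — 1.1 units closer together.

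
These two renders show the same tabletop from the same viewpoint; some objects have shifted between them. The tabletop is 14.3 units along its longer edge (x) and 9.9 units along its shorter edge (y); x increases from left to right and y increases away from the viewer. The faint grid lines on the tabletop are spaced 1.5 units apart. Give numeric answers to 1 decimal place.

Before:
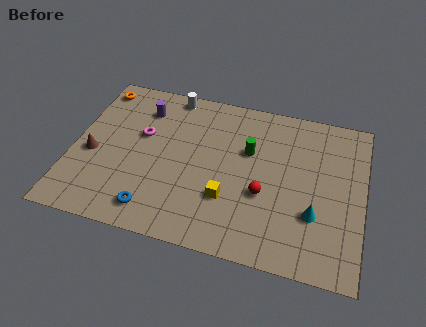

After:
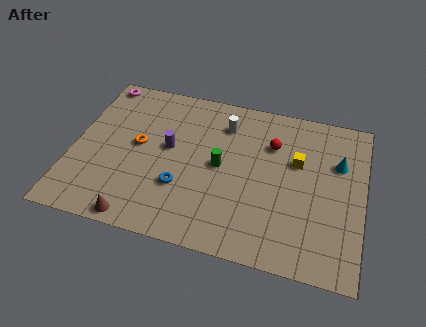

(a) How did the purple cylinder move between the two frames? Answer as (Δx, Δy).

(1.5, -2.2)

From the two frames, the purple cylinder sits at roughly (3.2, 7.7) before and (4.7, 5.5) after.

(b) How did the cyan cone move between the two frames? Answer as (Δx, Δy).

(1.0, 3.4)

The cyan cone started near (12.0, 3.2) and ended near (13.0, 6.6).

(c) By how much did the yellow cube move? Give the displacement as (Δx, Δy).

(3.2, 3.1)

The yellow cube was at about (7.8, 3.1) and moved to about (11.0, 6.2).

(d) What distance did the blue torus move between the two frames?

2.1

From (4.3, 1.5) to (5.5, 3.2), the blue torus covered √(1.2² + 1.7²) ≈ 2.1 units.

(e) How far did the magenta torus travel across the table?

3.8

The magenta torus was near (3.3, 6.0) before and (0.9, 9.0) after, so it travelled √(2.4² + 3.0²) ≈ 3.8 units.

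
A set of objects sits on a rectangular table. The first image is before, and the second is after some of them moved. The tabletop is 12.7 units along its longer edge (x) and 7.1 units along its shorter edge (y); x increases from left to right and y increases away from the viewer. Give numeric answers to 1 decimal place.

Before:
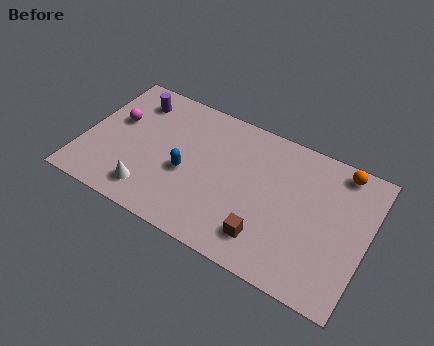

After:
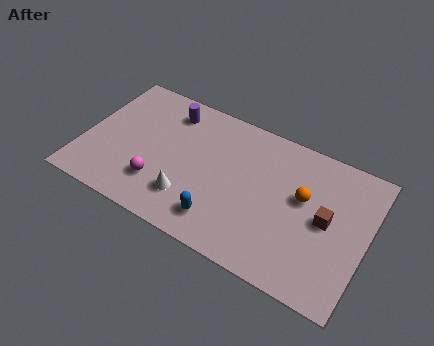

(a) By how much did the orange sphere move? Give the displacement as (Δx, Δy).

(-1.4, -2.1)

The orange sphere was at about (11.2, 6.3) and moved to about (9.8, 4.2).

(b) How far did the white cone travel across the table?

1.8

From (3.3, 1.3) to (5.0, 1.8), the white cone covered √(1.7² + 0.5²) ≈ 1.8 units.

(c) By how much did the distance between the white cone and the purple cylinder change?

-0.3

The distance was about 4.6 in the first image and 4.3 in the second, so they moved 0.3 units closer together.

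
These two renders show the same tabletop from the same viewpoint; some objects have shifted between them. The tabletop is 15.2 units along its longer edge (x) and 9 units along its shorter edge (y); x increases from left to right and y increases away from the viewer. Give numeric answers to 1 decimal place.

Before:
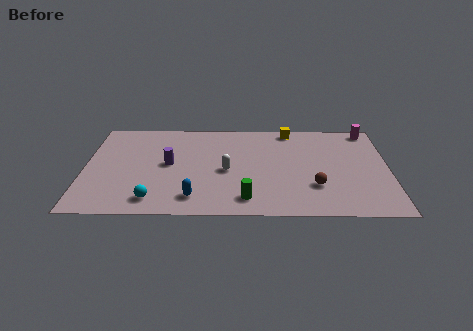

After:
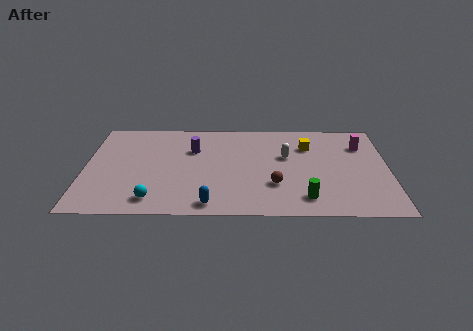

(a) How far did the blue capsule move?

1.0

The blue capsule was near (5.5, 1.6) before and (6.3, 1.0) after, so it travelled √(0.8² + 0.6²) ≈ 1.0 units.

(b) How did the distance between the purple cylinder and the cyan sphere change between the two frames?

+1.7

The distance was about 3.4 in the first image and 5.1 in the second, so they moved 1.7 units further apart.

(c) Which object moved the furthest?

the white capsule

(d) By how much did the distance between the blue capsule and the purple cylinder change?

+1.8

Before: roughly 3.4 units apart; after: 5.2. That's 1.8 units further apart.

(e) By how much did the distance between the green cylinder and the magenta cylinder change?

-3.3

Before: roughly 9.1 units apart; after: 5.8. That's 3.3 units closer together.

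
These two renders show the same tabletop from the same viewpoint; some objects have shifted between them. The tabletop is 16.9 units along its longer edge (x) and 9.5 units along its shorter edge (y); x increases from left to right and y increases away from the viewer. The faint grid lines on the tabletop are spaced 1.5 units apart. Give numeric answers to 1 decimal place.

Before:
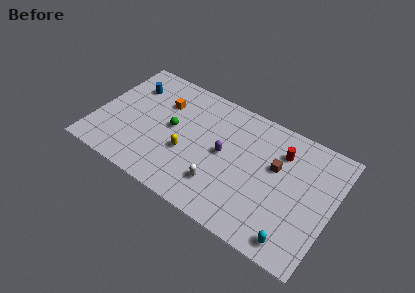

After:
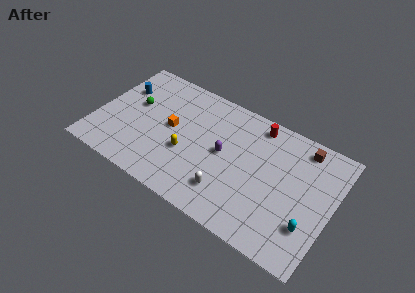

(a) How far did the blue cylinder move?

0.8

From (2.0, 7.0) to (1.4, 6.5), the blue cylinder covered √(0.6² + 0.5²) ≈ 0.8 units.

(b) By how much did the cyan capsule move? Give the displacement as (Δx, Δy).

(0.8, 1.5)

From the two frames, the cyan capsule sits at roughly (14.8, 1.2) before and (15.6, 2.7) after.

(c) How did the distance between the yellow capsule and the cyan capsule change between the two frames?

+0.5

The distance was about 8.4 in the first image and 8.9 in the second, so they moved 0.5 units further apart.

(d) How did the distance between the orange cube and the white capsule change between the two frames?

-1.1

The distance was about 6.5 in the first image and 5.4 in the second, so they moved 1.1 units closer together.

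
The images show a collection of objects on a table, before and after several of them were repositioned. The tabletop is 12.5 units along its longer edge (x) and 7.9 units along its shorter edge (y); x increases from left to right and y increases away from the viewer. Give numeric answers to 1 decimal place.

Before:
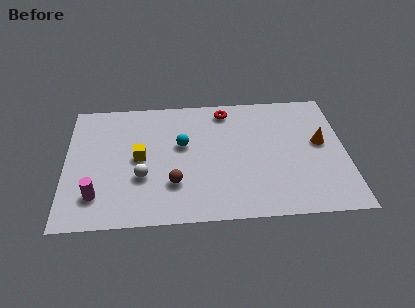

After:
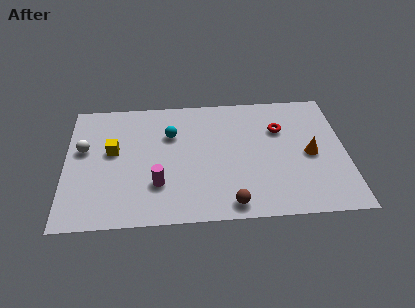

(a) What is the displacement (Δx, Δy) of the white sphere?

(-2.6, 1.9)

From the two frames, the white sphere sits at roughly (3.4, 2.8) before and (0.8, 4.7) after.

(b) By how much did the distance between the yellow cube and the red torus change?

+2.8

They were about 4.8 units apart before and 7.6 after — 2.8 units further apart.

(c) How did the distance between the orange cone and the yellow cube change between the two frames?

+0.7

Before: roughly 8.1 units apart; after: 8.8. That's 0.7 units further apart.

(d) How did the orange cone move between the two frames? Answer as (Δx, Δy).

(-0.5, -0.7)

From the two frames, the orange cone sits at roughly (11.4, 4.4) before and (10.9, 3.7) after.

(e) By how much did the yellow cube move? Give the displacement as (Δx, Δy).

(-1.2, 0.5)

From the two frames, the yellow cube sits at roughly (3.3, 4.0) before and (2.1, 4.5) after.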